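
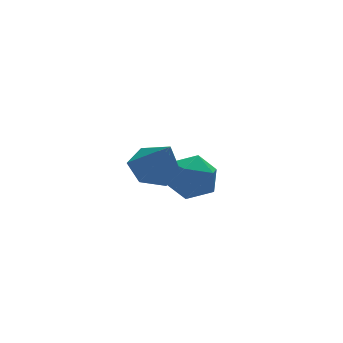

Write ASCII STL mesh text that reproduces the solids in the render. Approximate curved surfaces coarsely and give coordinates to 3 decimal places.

solid 
facet normal -0.097 0.564 -0.820
outer loop
vertex 0.624 -1.966 0.95
vertex -0.075 -2.469 0.687
vertex -0.211 -1.744 1.202
endloop
endfacet
facet normal 0.369 0.488 0.791
outer loop
vertex 0.624 -1.966 0.95
vertex -0.211 -1.744 1.202
vertex 0.095 -3.451 2.113
endloop
endfacet
facet normal -0.097 0.564 -0.820
outer loop
vertex -0.211 -1.744 1.202
vertex -0.075 -2.469 0.687
vertex -0.91 -2.247 0.939
endloop
endfacet
facet normal -0.528 0.324 0.785
outer loop
vertex -0.211 -1.744 1.202
vertex -0.91 -2.247 0.939
vertex 0.095 -3.451 2.113
endloop
endfacet
facet normal -0.098 0.564 -0.820
outer loop
vertex -0.91 -2.247 0.939
vertex -0.075 -2.469 0.687
vertex -0.773 -2.972 0.424
endloop
endfacet
facet normal -0.858 -0.395 0.329
outer loop
vertex -0.91 -2.247 0.939
vertex -0.773 -2.972 0.424
vertex 0.095 -3.451 2.113
endloop
endfacet
facet normal -0.098 0.565 -0.819
outer loop
vertex -0.773 -2.972 0.424
vertex -0.075 -2.469 0.687
vertex 0.062 -3.194 0.171
endloop
endfacet
facet normal -0.289 -0.950 -0.121
outer loop
vertex -0.773 -2.972 0.424
vertex 0.062 -3.194 0.171
vertex 0.095 -3.451 2.113
endloop
endfacet
facet normal -0.097 0.565 -0.819
outer loop
vertex 0.062 -3.194 0.171
vertex -0.075 -2.469 0.687
vertex 0.76 -2.691 0.435
endloop
endfacet
facet normal 0.609 -0.785 -0.114
outer loop
vertex 0.062 -3.194 0.171
vertex 0.76 -2.691 0.435
vertex 0.095 -3.451 2.113
endloop
endfacet
facet normal -0.097 0.564 -0.820
outer loop
vertex 0.76 -2.691 0.435
vertex -0.075 -2.469 0.687
vertex 0.624 -1.966 0.95
endloop
endfacet
facet normal 0.938 -0.067 0.341
outer loop
vertex 0.76 -2.691 0.435
vertex 0.624 -1.966 0.95
vertex 0.095 -3.451 2.113
endloop
endfacet
facet normal 0.037 0.737 0.675
outer loop
vertex 3.213 2.162 -2.399
vertex 2.303 1.832 -1.989
vertex 3.212 1.452 -1.623
endloop
endfacet
facet normal 0.694 0.531 0.487
outer loop
vertex 3.213 2.162 -2.399
vertex 3.212 1.452 -1.623
vertex 3.868 1.341 -2.437
endloop
endfacet
facet normal 0.758 0.615 -0.219
outer loop
vertex 3.213 2.162 -2.399
vertex 3.868 1.341 -2.437
vertex 3.364 1.653 -3.306
endloop
endfacet
facet normal 0.139 0.873 -0.467
outer loop
vertex 3.213 2.162 -2.399
vertex 3.364 1.653 -3.306
vertex 2.397 1.956 -3.028
endloop
endfacet
facet normal -0.305 0.948 0.086
outer loop
vertex 3.213 2.162 -2.399
vertex 2.397 1.956 -3.028
vertex 2.303 1.832 -1.989
endloop
endfacet
facet normal 0.757 -0.166 0.632
outer loop
vertex 3.868 1.341 -2.437
vertex 3.212 1.452 -1.623
vertex 3.363 0.504 -2.052
endloop
endfacet
facet normal -0.307 0.169 0.937
outer loop
vertex 3.212 1.452 -1.623
vertex 2.303 1.832 -1.989
vertex 2.396 0.807 -1.774
endloop
endfacet
facet normal -0.860 0.511 -0.017
outer loop
vertex 2.303 1.832 -1.989
vertex 2.397 1.956 -3.028
vertex 1.892 1.119 -2.643
endloop
endfacet
facet normal -0.140 0.390 -0.910
outer loop
vertex 2.397 1.956 -3.028
vertex 3.364 1.653 -3.306
vertex 2.548 1.008 -3.457
endloop
endfacet
facet normal 0.860 -0.029 -0.509
outer loop
vertex 3.364 1.653 -3.306
vertex 3.868 1.341 -2.437
vertex 3.457 0.628 -3.091
endloop
endfacet
facet normal -0.139 -0.873 0.467
outer loop
vertex 2.547 0.298 -2.681
vertex 3.363 0.504 -2.052
vertex 2.396 0.807 -1.774
endloop
endfacet
facet normal -0.758 -0.615 0.219
outer loop
vertex 2.547 0.298 -2.681
vertex 2.396 0.807 -1.774
vertex 1.892 1.119 -2.643
endloop
endfacet
facet normal -0.694 -0.531 -0.487
outer loop
vertex 2.547 0.298 -2.681
vertex 1.892 1.119 -2.643
vertex 2.548 1.008 -3.457
endloop
endfacet
facet normal -0.037 -0.737 -0.675
outer loop
vertex 2.547 0.298 -2.681
vertex 2.548 1.008 -3.457
vertex 3.457 0.628 -3.091
endloop
endfacet
facet normal 0.305 -0.948 -0.086
outer loop
vertex 2.547 0.298 -2.681
vertex 3.457 0.628 -3.091
vertex 3.363 0.504 -2.052
endloop
endfacet
facet normal 0.140 -0.390 0.910
outer loop
vertex 2.396 0.807 -1.774
vertex 3.363 0.504 -2.052
vertex 3.212 1.452 -1.623
endloop
endfacet
facet normal -0.860 0.029 0.509
outer loop
vertex 1.892 1.119 -2.643
vertex 2.396 0.807 -1.774
vertex 2.303 1.832 -1.989
endloop
endfacet
facet normal -0.757 0.166 -0.632
outer loop
vertex 2.548 1.008 -3.457
vertex 1.892 1.119 -2.643
vertex 2.397 1.956 -3.028
endloop
endfacet
facet normal 0.307 -0.169 -0.937
outer loop
vertex 3.457 0.628 -3.091
vertex 2.548 1.008 -3.457
vertex 3.364 1.653 -3.306
endloop
endfacet
facet normal 0.860 -0.511 0.017
outer loop
vertex 3.363 0.504 -2.052
vertex 3.457 0.628 -3.091
vertex 3.868 1.341 -2.437
endloop
endfacet

endsolid


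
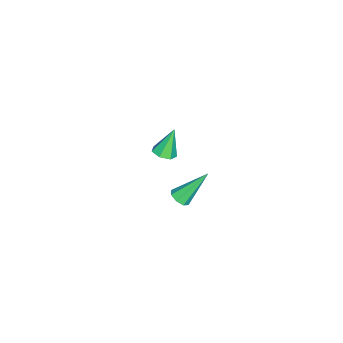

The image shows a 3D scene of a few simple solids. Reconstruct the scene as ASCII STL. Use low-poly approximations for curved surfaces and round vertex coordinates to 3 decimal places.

solid 
facet normal 0.399 -0.531 -0.748
outer loop
vertex 4.847 1.577 0.787
vertex 4.359 1.568 0.533
vertex 4.795 1.904 0.527
endloop
endfacet
facet normal 0.782 0.459 0.421
outer loop
vertex 4.847 1.577 0.787
vertex 4.795 1.904 0.527
vertex 3.561 2.632 2.027
endloop
endfacet
facet normal 0.400 -0.532 -0.746
outer loop
vertex 4.795 1.904 0.527
vertex 4.359 1.568 0.533
vertex 4.487 2.033 0.27
endloop
endfacet
facet normal 0.438 0.896 -0.075
outer loop
vertex 4.795 1.904 0.527
vertex 4.487 2.033 0.27
vertex 3.561 2.632 2.027
endloop
endfacet
facet normal 0.399 -0.532 -0.747
outer loop
vertex 4.487 2.033 0.27
vertex 4.359 1.568 0.533
vertex 4.105 1.891 0.167
endloop
endfacet
facet normal -0.216 0.884 -0.415
outer loop
vertex 4.487 2.033 0.27
vertex 4.105 1.891 0.167
vertex 3.561 2.632 2.027
endloop
endfacet
facet normal 0.398 -0.533 -0.747
outer loop
vertex 4.105 1.891 0.167
vertex 4.359 1.568 0.533
vertex 3.871 1.559 0.279
endloop
endfacet
facet normal -0.806 0.430 -0.407
outer loop
vertex 4.105 1.891 0.167
vertex 3.871 1.559 0.279
vertex 3.561 2.632 2.027
endloop
endfacet
facet normal 0.398 -0.533 -0.747
outer loop
vertex 3.871 1.559 0.279
vertex 4.359 1.568 0.533
vertex 3.923 1.232 0.54
endloop
endfacet
facet normal -0.979 -0.197 -0.052
outer loop
vertex 3.871 1.559 0.279
vertex 3.923 1.232 0.54
vertex 3.561 2.632 2.027
endloop
endfacet
facet normal 0.397 -0.531 -0.748
outer loop
vertex 3.923 1.232 0.54
vertex 4.359 1.568 0.533
vertex 4.231 1.102 0.796
endloop
endfacet
facet normal -0.635 -0.634 0.442
outer loop
vertex 3.923 1.232 0.54
vertex 4.231 1.102 0.796
vertex 3.561 2.632 2.027
endloop
endfacet
facet normal 0.400 -0.531 -0.747
outer loop
vertex 4.231 1.102 0.796
vertex 4.359 1.568 0.533
vertex 4.613 1.245 0.899
endloop
endfacet
facet normal 0.021 -0.621 0.783
outer loop
vertex 4.231 1.102 0.796
vertex 4.613 1.245 0.899
vertex 3.561 2.632 2.027
endloop
endfacet
facet normal 0.398 -0.533 -0.747
outer loop
vertex 4.613 1.245 0.899
vertex 4.359 1.568 0.533
vertex 4.847 1.577 0.787
endloop
endfacet
facet normal 0.609 -0.168 0.775
outer loop
vertex 4.613 1.245 0.899
vertex 4.847 1.577 0.787
vertex 3.561 2.632 2.027
endloop
endfacet
facet normal 0.367 -0.194 -0.910
outer loop
vertex -2.091 -1.382 -4.315
vertex -2.527 -1.9 -4.38
vertex -2.613 -1.248 -4.554
endloop
endfacet
facet normal 0.140 0.962 0.234
outer loop
vertex -2.091 -1.382 -4.315
vertex -2.613 -1.248 -4.554
vertex -3.133 -1.58 -2.88
endloop
endfacet
facet normal 0.368 -0.194 -0.909
outer loop
vertex -2.613 -1.248 -4.554
vertex -2.527 -1.9 -4.38
vertex -3.07 -1.605 -4.663
endloop
endfacet
facet normal -0.610 0.791 -0.033
outer loop
vertex -2.613 -1.248 -4.554
vertex -3.07 -1.605 -4.663
vertex -3.133 -1.58 -2.88
endloop
endfacet
facet normal 0.369 -0.194 -0.909
outer loop
vertex -3.07 -1.605 -4.663
vertex -2.527 -1.9 -4.38
vertex -3.118 -2.184 -4.559
endloop
endfacet
facet normal -0.996 0.076 -0.036
outer loop
vertex -3.07 -1.605 -4.663
vertex -3.118 -2.184 -4.559
vertex -3.133 -1.58 -2.88
endloop
endfacet
facet normal 0.368 -0.193 -0.910
outer loop
vertex -3.118 -2.184 -4.559
vertex -2.527 -1.9 -4.38
vertex -2.721 -2.549 -4.321
endloop
endfacet
facet normal -0.729 -0.646 0.226
outer loop
vertex -3.118 -2.184 -4.559
vertex -2.721 -2.549 -4.321
vertex -3.133 -1.58 -2.88
endloop
endfacet
facet normal 0.368 -0.193 -0.910
outer loop
vertex -2.721 -2.549 -4.321
vertex -2.527 -1.9 -4.38
vertex -2.177 -2.425 -4.127
endloop
endfacet
facet normal -0.009 -0.831 0.556
outer loop
vertex -2.721 -2.549 -4.321
vertex -2.177 -2.425 -4.127
vertex -3.133 -1.58 -2.88
endloop
endfacet
facet normal 0.366 -0.194 -0.910
outer loop
vertex -2.177 -2.425 -4.127
vertex -2.527 -1.9 -4.38
vertex -1.897 -1.906 -4.125
endloop
endfacet
facet normal 0.622 -0.338 0.706
outer loop
vertex -2.177 -2.425 -4.127
vertex -1.897 -1.906 -4.125
vertex -3.133 -1.58 -2.88
endloop
endfacet
facet normal 0.366 -0.194 -0.910
outer loop
vertex -1.897 -1.906 -4.125
vertex -2.527 -1.9 -4.38
vertex -2.091 -1.382 -4.315
endloop
endfacet
facet normal 0.688 0.459 0.563
outer loop
vertex -1.897 -1.906 -4.125
vertex -2.091 -1.382 -4.315
vertex -3.133 -1.58 -2.88
endloop
endfacet

endsolid


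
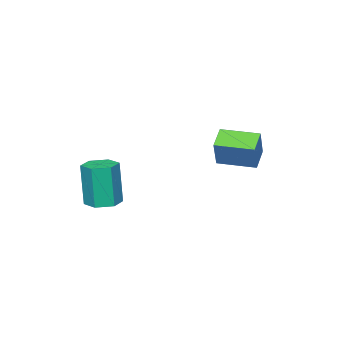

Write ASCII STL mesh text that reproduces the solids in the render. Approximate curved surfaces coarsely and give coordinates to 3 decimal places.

solid 
facet normal -0.793 -0.377 0.478
outer loop
vertex -3.35 1.654 1.141
vertex -4.087 3.118 1.074
vertex -3.942 1.298 -0.122
endloop
endfacet
facet normal 0.449 -0.892 0.041
outer loop
vertex -3.093 1.702 -0.634
vertex -3.35 1.654 1.141
vertex -3.942 1.298 -0.122
endloop
endfacet
facet normal -0.793 -0.377 0.478
outer loop
vertex -3.942 1.298 -0.122
vertex -4.087 3.118 1.074
vertex -4.679 2.762 -0.19
endloop
endfacet
facet normal -0.411 -0.248 -0.877
outer loop
vertex -4.679 2.762 -0.19
vertex -3.093 1.702 -0.634
vertex -3.942 1.298 -0.122
endloop
endfacet
facet normal 0.411 0.247 0.877
outer loop
vertex -3.35 1.654 1.141
vertex -3.238 3.522 0.562
vertex -4.087 3.118 1.074
endloop
endfacet
facet normal 0.449 -0.892 0.041
outer loop
vertex -2.501 2.058 0.63
vertex -3.35 1.654 1.141
vertex -3.093 1.702 -0.634
endloop
endfacet
facet normal 0.411 0.247 0.878
outer loop
vertex -2.501 2.058 0.63
vertex -3.238 3.522 0.562
vertex -3.35 1.654 1.141
endloop
endfacet
facet normal -0.449 0.892 -0.041
outer loop
vertex -4.087 3.118 1.074
vertex -3.238 3.522 0.562
vertex -4.679 2.762 -0.19
endloop
endfacet
facet normal -0.411 -0.247 -0.878
outer loop
vertex -3.83 3.166 -0.701
vertex -3.093 1.702 -0.634
vertex -4.679 2.762 -0.19
endloop
endfacet
facet normal -0.449 0.892 -0.041
outer loop
vertex -4.679 2.762 -0.19
vertex -3.238 3.522 0.562
vertex -3.83 3.166 -0.701
endloop
endfacet
facet normal 0.793 0.377 -0.478
outer loop
vertex -3.83 3.166 -0.701
vertex -2.501 2.058 0.63
vertex -3.093 1.702 -0.634
endloop
endfacet
facet normal 0.793 0.377 -0.478
outer loop
vertex -3.238 3.522 0.562
vertex -2.501 2.058 0.63
vertex -3.83 3.166 -0.701
endloop
endfacet
facet normal 0.024 0.107 -0.994
outer loop
vertex 1.875 -0.165 -1.976
vertex 1.155 -0.403 -2.019
vertex 1.305 0.337 -1.936
endloop
endfacet
facet normal 0.662 0.744 0.096
outer loop
vertex 1.875 -0.165 -1.976
vertex 1.305 0.337 -1.936
vertex 1.825 -0.378 0.022
endloop
endfacet
facet normal 0.662 0.743 0.095
outer loop
vertex 1.825 -0.378 0.022
vertex 1.305 0.337 -1.936
vertex 1.256 0.124 0.062
endloop
endfacet
facet normal -0.024 -0.106 0.994
outer loop
vertex 1.825 -0.378 0.022
vertex 1.256 0.124 0.062
vertex 1.105 -0.617 -0.021
endloop
endfacet
facet normal 0.025 0.106 -0.994
outer loop
vertex 1.305 0.337 -1.936
vertex 1.155 -0.403 -2.019
vertex 0.585 0.098 -1.98
endloop
endfacet
facet normal -0.319 0.943 0.093
outer loop
vertex 1.305 0.337 -1.936
vertex 0.585 0.098 -1.98
vertex 1.256 0.124 0.062
endloop
endfacet
facet normal -0.319 0.943 0.093
outer loop
vertex 1.256 0.124 0.062
vertex 0.585 0.098 -1.98
vertex 0.536 -0.115 0.018
endloop
endfacet
facet normal -0.026 -0.106 0.994
outer loop
vertex 1.256 0.124 0.062
vertex 0.536 -0.115 0.018
vertex 1.105 -0.617 -0.021
endloop
endfacet
facet normal 0.024 0.105 -0.994
outer loop
vertex 0.585 0.098 -1.98
vertex 1.155 -0.403 -2.019
vertex 0.435 -0.642 -2.062
endloop
endfacet
facet normal -0.980 0.199 -0.003
outer loop
vertex 0.585 0.098 -1.98
vertex 0.435 -0.642 -2.062
vertex 0.536 -0.115 0.018
endloop
endfacet
facet normal -0.980 0.200 -0.003
outer loop
vertex 0.536 -0.115 0.018
vertex 0.435 -0.642 -2.062
vertex 0.385 -0.855 -0.064
endloop
endfacet
facet normal -0.025 -0.105 0.994
outer loop
vertex 0.536 -0.115 0.018
vertex 0.385 -0.855 -0.064
vertex 1.105 -0.617 -0.021
endloop
endfacet
facet normal 0.024 0.106 -0.994
outer loop
vertex 0.435 -0.642 -2.062
vertex 1.155 -0.403 -2.019
vertex 1.004 -1.144 -2.102
endloop
endfacet
facet normal -0.662 -0.743 -0.096
outer loop
vertex 0.435 -0.642 -2.062
vertex 1.004 -1.144 -2.102
vertex 0.385 -0.855 -0.064
endloop
endfacet
facet normal -0.662 -0.744 -0.096
outer loop
vertex 0.385 -0.855 -0.064
vertex 1.004 -1.144 -2.102
vertex 0.955 -1.357 -0.104
endloop
endfacet
facet normal -0.024 -0.107 0.994
outer loop
vertex 0.385 -0.855 -0.064
vertex 0.955 -1.357 -0.104
vertex 1.105 -0.617 -0.021
endloop
endfacet
facet normal 0.026 0.106 -0.994
outer loop
vertex 1.004 -1.144 -2.102
vertex 1.155 -0.403 -2.019
vertex 1.724 -0.905 -2.058
endloop
endfacet
facet normal 0.319 -0.943 -0.093
outer loop
vertex 1.004 -1.144 -2.102
vertex 1.724 -0.905 -2.058
vertex 0.955 -1.357 -0.104
endloop
endfacet
facet normal 0.319 -0.943 -0.093
outer loop
vertex 0.955 -1.357 -0.104
vertex 1.724 -0.905 -2.058
vertex 1.675 -1.118 -0.06
endloop
endfacet
facet normal -0.025 -0.106 0.994
outer loop
vertex 0.955 -1.357 -0.104
vertex 1.675 -1.118 -0.06
vertex 1.105 -0.617 -0.021
endloop
endfacet
facet normal 0.025 0.105 -0.994
outer loop
vertex 1.724 -0.905 -2.058
vertex 1.155 -0.403 -2.019
vertex 1.875 -0.165 -1.976
endloop
endfacet
facet normal 0.980 -0.200 0.003
outer loop
vertex 1.724 -0.905 -2.058
vertex 1.875 -0.165 -1.976
vertex 1.675 -1.118 -0.06
endloop
endfacet
facet normal 0.980 -0.199 0.003
outer loop
vertex 1.675 -1.118 -0.06
vertex 1.875 -0.165 -1.976
vertex 1.825 -0.378 0.022
endloop
endfacet
facet normal -0.024 -0.105 0.994
outer loop
vertex 1.675 -1.118 -0.06
vertex 1.825 -0.378 0.022
vertex 1.105 -0.617 -0.021
endloop
endfacet

endsolid


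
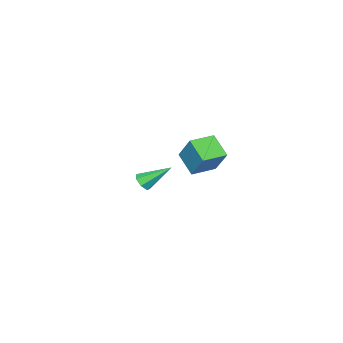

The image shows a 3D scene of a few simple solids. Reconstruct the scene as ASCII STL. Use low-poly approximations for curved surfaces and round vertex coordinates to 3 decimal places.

solid 
facet normal -0.938 0.347 0.014
outer loop
vertex -4.167 -3.082 0.867
vertex -3.707 -1.799 -0.149
vertex -4.612 -4.218 -0.768
endloop
endfacet
facet normal -0.271 -0.755 0.598
outer loop
vertex -3.093 -4.781 -0.791
vertex -4.167 -3.082 0.867
vertex -4.612 -4.218 -0.768
endloop
endfacet
facet normal -0.938 0.347 0.014
outer loop
vertex -4.612 -4.218 -0.768
vertex -3.707 -1.799 -0.149
vertex -4.152 -2.935 -1.784
endloop
endfacet
facet normal -0.218 -0.557 -0.802
outer loop
vertex -4.152 -2.935 -1.784
vertex -3.093 -4.781 -0.791
vertex -4.612 -4.218 -0.768
endloop
endfacet
facet normal 0.218 0.557 0.802
outer loop
vertex -4.167 -3.082 0.867
vertex -2.188 -2.362 -0.172
vertex -3.707 -1.799 -0.149
endloop
endfacet
facet normal -0.271 -0.755 0.598
outer loop
vertex -2.648 -3.645 0.844
vertex -4.167 -3.082 0.867
vertex -3.093 -4.781 -0.791
endloop
endfacet
facet normal 0.218 0.557 0.802
outer loop
vertex -2.648 -3.645 0.844
vertex -2.188 -2.362 -0.172
vertex -4.167 -3.082 0.867
endloop
endfacet
facet normal 0.271 0.755 -0.598
outer loop
vertex -3.707 -1.799 -0.149
vertex -2.188 -2.362 -0.172
vertex -4.152 -2.935 -1.784
endloop
endfacet
facet normal -0.218 -0.557 -0.802
outer loop
vertex -2.633 -3.498 -1.807
vertex -3.093 -4.781 -0.791
vertex -4.152 -2.935 -1.784
endloop
endfacet
facet normal 0.271 0.755 -0.598
outer loop
vertex -4.152 -2.935 -1.784
vertex -2.188 -2.362 -0.172
vertex -2.633 -3.498 -1.807
endloop
endfacet
facet normal 0.938 -0.347 -0.014
outer loop
vertex -2.633 -3.498 -1.807
vertex -2.648 -3.645 0.844
vertex -3.093 -4.781 -0.791
endloop
endfacet
facet normal 0.938 -0.347 -0.014
outer loop
vertex -2.188 -2.362 -0.172
vertex -2.648 -3.645 0.844
vertex -2.633 -3.498 -1.807
endloop
endfacet
facet normal 0.428 -0.666 -0.611
outer loop
vertex 4.523 -1.69 1.363
vertex 4.058 -1.606 0.946
vertex 4.605 -1.297 0.992
endloop
endfacet
facet normal 0.733 0.380 0.564
outer loop
vertex 4.523 -1.69 1.363
vertex 4.605 -1.297 0.992
vertex 3.242 -0.334 2.114
endloop
endfacet
facet normal 0.428 -0.666 -0.611
outer loop
vertex 4.605 -1.297 0.992
vertex 4.058 -1.606 0.946
vertex 4.276 -1.137 0.587
endloop
endfacet
facet normal 0.524 0.847 -0.091
outer loop
vertex 4.605 -1.297 0.992
vertex 4.276 -1.137 0.587
vertex 3.242 -0.334 2.114
endloop
endfacet
facet normal 0.427 -0.666 -0.611
outer loop
vertex 4.276 -1.137 0.587
vertex 4.058 -1.606 0.946
vertex 3.782 -1.33 0.452
endloop
endfacet
facet normal -0.171 0.820 -0.547
outer loop
vertex 4.276 -1.137 0.587
vertex 3.782 -1.33 0.452
vertex 3.242 -0.334 2.114
endloop
endfacet
facet normal 0.427 -0.666 -0.611
outer loop
vertex 3.782 -1.33 0.452
vertex 4.058 -1.606 0.946
vertex 3.497 -1.731 0.69
endloop
endfacet
facet normal -0.830 0.317 -0.460
outer loop
vertex 3.782 -1.33 0.452
vertex 3.497 -1.731 0.69
vertex 3.242 -0.334 2.114
endloop
endfacet
facet normal 0.427 -0.666 -0.612
outer loop
vertex 3.497 -1.731 0.69
vertex 4.058 -1.606 0.946
vertex 3.634 -2.038 1.12
endloop
endfacet
facet normal -0.954 -0.280 0.104
outer loop
vertex 3.497 -1.731 0.69
vertex 3.634 -2.038 1.12
vertex 3.242 -0.334 2.114
endloop
endfacet
facet normal 0.428 -0.666 -0.611
outer loop
vertex 3.634 -2.038 1.12
vertex 4.058 -1.606 0.946
vertex 4.091 -2.02 1.42
endloop
endfacet
facet normal -0.453 -0.525 0.721
outer loop
vertex 3.634 -2.038 1.12
vertex 4.091 -2.02 1.42
vertex 3.242 -0.334 2.114
endloop
endfacet
facet normal 0.428 -0.666 -0.611
outer loop
vertex 4.091 -2.02 1.42
vertex 4.058 -1.606 0.946
vertex 4.523 -1.69 1.363
endloop
endfacet
facet normal 0.299 -0.231 0.926
outer loop
vertex 4.091 -2.02 1.42
vertex 4.523 -1.69 1.363
vertex 3.242 -0.334 2.114
endloop
endfacet

endsolid


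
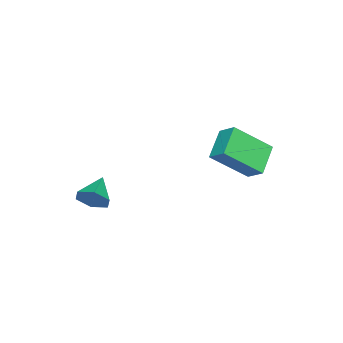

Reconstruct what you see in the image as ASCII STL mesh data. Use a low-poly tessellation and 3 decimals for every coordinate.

solid 
facet normal 0.908 0.147 -0.391
outer loop
vertex 4.848 -3.3 -3.625
vertex 4.556 -2.795 -4.113
vertex 4.811 -2.565 -3.435
endloop
endfacet
facet normal -0.042 -0.252 0.967
outer loop
vertex 4.848 -3.3 -3.625
vertex 4.811 -2.565 -3.435
vertex 3.384 -2.985 -3.607
endloop
endfacet
facet normal 0.908 0.147 -0.392
outer loop
vertex 4.811 -2.565 -3.435
vertex 4.556 -2.795 -4.113
vertex 4.519 -2.06 -3.922
endloop
endfacet
facet normal -0.265 0.586 0.766
outer loop
vertex 4.811 -2.565 -3.435
vertex 4.519 -2.06 -3.922
vertex 3.384 -2.985 -3.607
endloop
endfacet
facet normal 0.908 0.147 -0.392
outer loop
vertex 4.519 -2.06 -3.922
vertex 4.556 -2.795 -4.113
vertex 4.264 -2.29 -4.6
endloop
endfacet
facet normal -0.635 0.772 -0.023
outer loop
vertex 4.519 -2.06 -3.922
vertex 4.264 -2.29 -4.6
vertex 3.384 -2.985 -3.607
endloop
endfacet
facet normal 0.908 0.147 -0.392
outer loop
vertex 4.264 -2.29 -4.6
vertex 4.556 -2.795 -4.113
vertex 4.301 -3.025 -4.791
endloop
endfacet
facet normal -0.783 0.119 -0.610
outer loop
vertex 4.264 -2.29 -4.6
vertex 4.301 -3.025 -4.791
vertex 3.384 -2.985 -3.607
endloop
endfacet
facet normal 0.908 0.147 -0.391
outer loop
vertex 4.301 -3.025 -4.791
vertex 4.556 -2.795 -4.113
vertex 4.593 -3.53 -4.303
endloop
endfacet
facet normal -0.560 -0.720 -0.410
outer loop
vertex 4.301 -3.025 -4.791
vertex 4.593 -3.53 -4.303
vertex 3.384 -2.985 -3.607
endloop
endfacet
facet normal 0.908 0.147 -0.391
outer loop
vertex 4.593 -3.53 -4.303
vertex 4.556 -2.795 -4.113
vertex 4.848 -3.3 -3.625
endloop
endfacet
facet normal -0.190 -0.906 0.379
outer loop
vertex 4.593 -3.53 -4.303
vertex 4.848 -3.3 -3.625
vertex 3.384 -2.985 -3.607
endloop
endfacet
facet normal -0.872 -0.116 0.475
outer loop
vertex 0.79 0.854 -1.267
vertex 1.006 1.58 -0.693
vertex -0.08 2.131 -2.553
endloop
endfacet
facet normal -0.228 -0.764 -0.604
outer loop
vertex 1.194 2.3 -3.247
vertex 0.79 0.854 -1.267
vertex -0.08 2.131 -2.553
endloop
endfacet
facet normal -0.872 -0.115 0.475
outer loop
vertex -0.08 2.131 -2.553
vertex 1.006 1.58 -0.693
vertex 0.137 2.857 -1.979
endloop
endfacet
facet normal -0.433 0.635 -0.640
outer loop
vertex 0.137 2.857 -1.979
vertex 1.194 2.3 -3.247
vertex -0.08 2.131 -2.553
endloop
endfacet
facet normal 0.433 -0.635 0.640
outer loop
vertex 0.79 0.854 -1.267
vertex 2.28 1.749 -1.387
vertex 1.006 1.58 -0.693
endloop
endfacet
facet normal -0.228 -0.764 -0.604
outer loop
vertex 2.063 1.023 -1.961
vertex 0.79 0.854 -1.267
vertex 1.194 2.3 -3.247
endloop
endfacet
facet normal 0.433 -0.635 0.640
outer loop
vertex 2.063 1.023 -1.961
vertex 2.28 1.749 -1.387
vertex 0.79 0.854 -1.267
endloop
endfacet
facet normal 0.228 0.764 0.604
outer loop
vertex 1.006 1.58 -0.693
vertex 2.28 1.749 -1.387
vertex 0.137 2.857 -1.979
endloop
endfacet
facet normal -0.433 0.635 -0.640
outer loop
vertex 1.41 3.026 -2.673
vertex 1.194 2.3 -3.247
vertex 0.137 2.857 -1.979
endloop
endfacet
facet normal 0.228 0.764 0.604
outer loop
vertex 0.137 2.857 -1.979
vertex 2.28 1.749 -1.387
vertex 1.41 3.026 -2.673
endloop
endfacet
facet normal 0.873 0.116 -0.475
outer loop
vertex 1.41 3.026 -2.673
vertex 2.063 1.023 -1.961
vertex 1.194 2.3 -3.247
endloop
endfacet
facet normal 0.872 0.115 -0.476
outer loop
vertex 2.28 1.749 -1.387
vertex 2.063 1.023 -1.961
vertex 1.41 3.026 -2.673
endloop
endfacet

endsolid


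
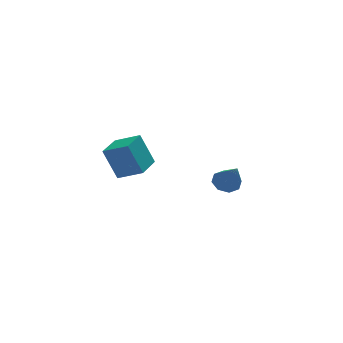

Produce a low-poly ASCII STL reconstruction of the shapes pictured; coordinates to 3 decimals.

solid 
facet normal -0.066 0.690 -0.721
outer loop
vertex 2.745 1.096 -0.617
vertex 2.167 0.692 -0.951
vertex 2.207 1.257 -0.414
endloop
endfacet
facet normal 0.424 0.382 0.821
outer loop
vertex 2.745 1.096 -0.617
vertex 2.207 1.257 -0.414
vertex 2.293 -0.612 0.411
endloop
endfacet
facet normal -0.066 0.690 -0.721
outer loop
vertex 2.207 1.257 -0.414
vertex 2.167 0.692 -0.951
vertex 1.646 1.087 -0.525
endloop
endfacet
facet normal -0.288 0.376 0.881
outer loop
vertex 2.207 1.257 -0.414
vertex 1.646 1.087 -0.525
vertex 2.293 -0.612 0.411
endloop
endfacet
facet normal -0.067 0.690 -0.721
outer loop
vertex 1.646 1.087 -0.525
vertex 2.167 0.692 -0.951
vertex 1.39 0.685 -0.886
endloop
endfacet
facet normal -0.818 0.005 0.575
outer loop
vertex 1.646 1.087 -0.525
vertex 1.39 0.685 -0.886
vertex 2.293 -0.612 0.411
endloop
endfacet
facet normal -0.066 0.690 -0.720
outer loop
vertex 1.39 0.685 -0.886
vertex 2.167 0.692 -0.951
vertex 1.59 0.288 -1.285
endloop
endfacet
facet normal -0.855 -0.513 0.082
outer loop
vertex 1.39 0.685 -0.886
vertex 1.59 0.288 -1.285
vertex 2.293 -0.612 0.411
endloop
endfacet
facet normal -0.067 0.691 -0.720
outer loop
vertex 1.59 0.288 -1.285
vertex 2.167 0.692 -0.951
vertex 2.127 0.128 -1.488
endloop
endfacet
facet normal -0.377 -0.874 -0.308
outer loop
vertex 1.59 0.288 -1.285
vertex 2.127 0.128 -1.488
vertex 2.293 -0.612 0.411
endloop
endfacet
facet normal -0.067 0.691 -0.720
outer loop
vertex 2.127 0.128 -1.488
vertex 2.167 0.692 -0.951
vertex 2.689 0.298 -1.377
endloop
endfacet
facet normal 0.335 -0.868 -0.367
outer loop
vertex 2.127 0.128 -1.488
vertex 2.689 0.298 -1.377
vertex 2.293 -0.612 0.411
endloop
endfacet
facet normal -0.066 0.691 -0.720
outer loop
vertex 2.689 0.298 -1.377
vertex 2.167 0.692 -0.951
vertex 2.945 0.699 -1.016
endloop
endfacet
facet normal 0.865 -0.497 -0.061
outer loop
vertex 2.689 0.298 -1.377
vertex 2.945 0.699 -1.016
vertex 2.293 -0.612 0.411
endloop
endfacet
facet normal -0.066 0.690 -0.720
outer loop
vertex 2.945 0.699 -1.016
vertex 2.167 0.692 -0.951
vertex 2.745 1.096 -0.617
endloop
endfacet
facet normal 0.902 0.021 0.431
outer loop
vertex 2.945 0.699 -1.016
vertex 2.745 1.096 -0.617
vertex 2.293 -0.612 0.411
endloop
endfacet
facet normal -0.569 -0.818 -0.084
outer loop
vertex -4.019 -3.898 3.706
vertex -5.031 -3.142 3.204
vertex -3.391 -4.164 2.041
endloop
endfacet
facet normal 0.745 -0.556 0.370
outer loop
vertex -2.469 -2.838 2.176
vertex -4.019 -3.898 3.706
vertex -3.391 -4.164 2.041
endloop
endfacet
facet normal -0.569 -0.818 -0.084
outer loop
vertex -3.391 -4.164 2.041
vertex -5.031 -3.142 3.204
vertex -4.403 -3.408 1.538
endloop
endfacet
facet normal 0.349 -0.148 -0.925
outer loop
vertex -4.403 -3.408 1.538
vertex -2.469 -2.838 2.176
vertex -3.391 -4.164 2.041
endloop
endfacet
facet normal -0.348 0.148 0.926
outer loop
vertex -4.019 -3.898 3.706
vertex -4.109 -1.816 3.339
vertex -5.031 -3.142 3.204
endloop
endfacet
facet normal 0.745 -0.556 0.369
outer loop
vertex -3.097 -2.572 3.842
vertex -4.019 -3.898 3.706
vertex -2.469 -2.838 2.176
endloop
endfacet
facet normal -0.349 0.148 0.925
outer loop
vertex -3.097 -2.572 3.842
vertex -4.109 -1.816 3.339
vertex -4.019 -3.898 3.706
endloop
endfacet
facet normal -0.745 0.556 -0.369
outer loop
vertex -5.031 -3.142 3.204
vertex -4.109 -1.816 3.339
vertex -4.403 -3.408 1.538
endloop
endfacet
facet normal 0.349 -0.148 -0.925
outer loop
vertex -3.481 -2.082 1.674
vertex -2.469 -2.838 2.176
vertex -4.403 -3.408 1.538
endloop
endfacet
facet normal -0.745 0.556 -0.370
outer loop
vertex -4.403 -3.408 1.538
vertex -4.109 -1.816 3.339
vertex -3.481 -2.082 1.674
endloop
endfacet
facet normal 0.569 0.818 0.084
outer loop
vertex -3.481 -2.082 1.674
vertex -3.097 -2.572 3.842
vertex -2.469 -2.838 2.176
endloop
endfacet
facet normal 0.569 0.818 0.084
outer loop
vertex -4.109 -1.816 3.339
vertex -3.097 -2.572 3.842
vertex -3.481 -2.082 1.674
endloop
endfacet

endsolid


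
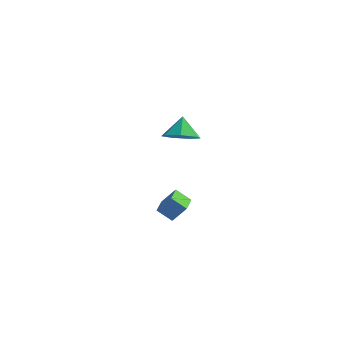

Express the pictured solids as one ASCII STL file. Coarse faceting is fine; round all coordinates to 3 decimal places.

solid 
facet normal 0.144 -0.574 -0.806
outer loop
vertex 1.708 3.118 3.101
vertex 0.879 2.667 3.274
vertex 1.034 3.452 2.743
endloop
endfacet
facet normal 0.383 0.914 0.131
outer loop
vertex 1.708 3.118 3.101
vertex 1.034 3.452 2.743
vertex 0.701 3.373 4.266
endloop
endfacet
facet normal 0.144 -0.574 -0.806
outer loop
vertex 1.034 3.452 2.743
vertex 0.879 2.667 3.274
vertex 0.243 3.195 2.785
endloop
endfacet
facet normal -0.310 0.951 -0.018
outer loop
vertex 1.034 3.452 2.743
vertex 0.243 3.195 2.785
vertex 0.701 3.373 4.266
endloop
endfacet
facet normal 0.144 -0.574 -0.806
outer loop
vertex 0.243 3.195 2.785
vertex 0.879 2.667 3.274
vertex -0.07 2.54 3.195
endloop
endfacet
facet normal -0.832 0.520 0.195
outer loop
vertex 0.243 3.195 2.785
vertex -0.07 2.54 3.195
vertex 0.701 3.373 4.266
endloop
endfacet
facet normal 0.144 -0.574 -0.806
outer loop
vertex -0.07 2.54 3.195
vertex 0.879 2.667 3.274
vertex 0.332 1.981 3.665
endloop
endfacet
facet normal -0.790 -0.054 0.611
outer loop
vertex -0.07 2.54 3.195
vertex 0.332 1.981 3.665
vertex 0.701 3.373 4.266
endloop
endfacet
facet normal 0.144 -0.574 -0.806
outer loop
vertex 0.332 1.981 3.665
vertex 0.879 2.667 3.274
vertex 1.145 1.939 3.84
endloop
endfacet
facet normal -0.215 -0.339 0.916
outer loop
vertex 0.332 1.981 3.665
vertex 1.145 1.939 3.84
vertex 0.701 3.373 4.266
endloop
endfacet
facet normal 0.144 -0.574 -0.806
outer loop
vertex 1.145 1.939 3.84
vertex 0.879 2.667 3.274
vertex 1.758 2.445 3.589
endloop
endfacet
facet normal 0.459 -0.119 0.880
outer loop
vertex 1.145 1.939 3.84
vertex 1.758 2.445 3.589
vertex 0.701 3.373 4.266
endloop
endfacet
facet normal 0.144 -0.574 -0.806
outer loop
vertex 1.758 2.445 3.589
vertex 0.879 2.667 3.274
vertex 1.708 3.118 3.101
endloop
endfacet
facet normal 0.725 0.439 0.531
outer loop
vertex 1.758 2.445 3.589
vertex 1.708 3.118 3.101
vertex 0.701 3.373 4.266
endloop
endfacet
facet normal -0.587 -0.178 -0.790
outer loop
vertex 2.369 -4.245 2.708
vertex 2.193 -3.205 2.604
vertex 3.082 -4.179 2.163
endloop
endfacet
facet normal 0.166 -0.981 0.098
outer loop
vertex 3.687 -3.995 2.976
vertex 2.369 -4.245 2.708
vertex 3.082 -4.179 2.163
endloop
endfacet
facet normal -0.588 -0.179 -0.789
outer loop
vertex 3.082 -4.179 2.163
vertex 2.193 -3.205 2.604
vertex 2.906 -3.139 2.058
endloop
endfacet
facet normal 0.792 0.073 -0.606
outer loop
vertex 2.906 -3.139 2.058
vertex 3.687 -3.995 2.976
vertex 3.082 -4.179 2.163
endloop
endfacet
facet normal -0.792 -0.073 0.606
outer loop
vertex 2.369 -4.245 2.708
vertex 2.798 -3.021 3.417
vertex 2.193 -3.205 2.604
endloop
endfacet
facet normal 0.166 -0.981 0.098
outer loop
vertex 2.974 -4.061 3.522
vertex 2.369 -4.245 2.708
vertex 3.687 -3.995 2.976
endloop
endfacet
facet normal -0.792 -0.073 0.606
outer loop
vertex 2.974 -4.061 3.522
vertex 2.798 -3.021 3.417
vertex 2.369 -4.245 2.708
endloop
endfacet
facet normal -0.166 0.981 -0.098
outer loop
vertex 2.193 -3.205 2.604
vertex 2.798 -3.021 3.417
vertex 2.906 -3.139 2.058
endloop
endfacet
facet normal 0.792 0.074 -0.606
outer loop
vertex 3.511 -2.955 2.872
vertex 3.687 -3.995 2.976
vertex 2.906 -3.139 2.058
endloop
endfacet
facet normal -0.166 0.981 -0.098
outer loop
vertex 2.906 -3.139 2.058
vertex 2.798 -3.021 3.417
vertex 3.511 -2.955 2.872
endloop
endfacet
facet normal 0.588 0.178 0.789
outer loop
vertex 3.511 -2.955 2.872
vertex 2.974 -4.061 3.522
vertex 3.687 -3.995 2.976
endloop
endfacet
facet normal 0.587 0.179 0.790
outer loop
vertex 2.798 -3.021 3.417
vertex 2.974 -4.061 3.522
vertex 3.511 -2.955 2.872
endloop
endfacet

endsolid


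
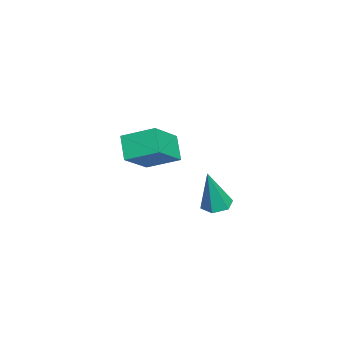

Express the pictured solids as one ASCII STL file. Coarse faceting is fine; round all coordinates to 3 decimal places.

solid 
facet normal -0.228 0.158 -0.961
outer loop
vertex 3.906 2.16 -0.308
vertex 3.454 1.6 -0.293
vertex 3.217 2.259 -0.128
endloop
endfacet
facet normal 0.229 0.895 0.383
outer loop
vertex 3.906 2.16 -0.308
vertex 3.217 2.259 -0.128
vertex 3.946 1.26 1.773
endloop
endfacet
facet normal -0.229 0.158 -0.960
outer loop
vertex 3.217 2.259 -0.128
vertex 3.454 1.6 -0.293
vertex 2.764 1.699 -0.112
endloop
endfacet
facet normal -0.650 0.541 0.534
outer loop
vertex 3.217 2.259 -0.128
vertex 2.764 1.699 -0.112
vertex 3.946 1.26 1.773
endloop
endfacet
facet normal -0.229 0.158 -0.960
outer loop
vertex 2.764 1.699 -0.112
vertex 3.454 1.6 -0.293
vertex 3.001 1.04 -0.277
endloop
endfacet
facet normal -0.816 -0.398 0.419
outer loop
vertex 2.764 1.699 -0.112
vertex 3.001 1.04 -0.277
vertex 3.946 1.26 1.773
endloop
endfacet
facet normal -0.229 0.158 -0.961
outer loop
vertex 3.001 1.04 -0.277
vertex 3.454 1.6 -0.293
vertex 3.691 0.94 -0.458
endloop
endfacet
facet normal -0.102 -0.983 0.153
outer loop
vertex 3.001 1.04 -0.277
vertex 3.691 0.94 -0.458
vertex 3.946 1.26 1.773
endloop
endfacet
facet normal -0.228 0.158 -0.961
outer loop
vertex 3.691 0.94 -0.458
vertex 3.454 1.6 -0.293
vertex 4.144 1.5 -0.473
endloop
endfacet
facet normal 0.777 -0.629 0.001
outer loop
vertex 3.691 0.94 -0.458
vertex 4.144 1.5 -0.473
vertex 3.946 1.26 1.773
endloop
endfacet
facet normal -0.228 0.158 -0.961
outer loop
vertex 4.144 1.5 -0.473
vertex 3.454 1.6 -0.293
vertex 3.906 2.16 -0.308
endloop
endfacet
facet normal 0.943 0.311 0.116
outer loop
vertex 4.144 1.5 -0.473
vertex 3.906 2.16 -0.308
vertex 3.946 1.26 1.773
endloop
endfacet
facet normal -0.641 -0.235 0.731
outer loop
vertex -1.611 -3.489 1.126
vertex -1.402 -1.858 1.833
vertex -3.234 -2.765 -0.066
endloop
endfacet
facet normal -0.116 -0.911 -0.395
outer loop
vertex -2.298 -2.422 -1.133
vertex -1.611 -3.489 1.126
vertex -3.234 -2.765 -0.066
endloop
endfacet
facet normal -0.641 -0.235 0.731
outer loop
vertex -3.234 -2.765 -0.066
vertex -1.402 -1.858 1.833
vertex -3.025 -1.134 0.641
endloop
endfacet
facet normal -0.759 0.339 -0.557
outer loop
vertex -3.025 -1.134 0.641
vertex -2.298 -2.422 -1.133
vertex -3.234 -2.765 -0.066
endloop
endfacet
facet normal 0.759 -0.339 0.557
outer loop
vertex -1.611 -3.489 1.126
vertex -0.466 -1.515 0.766
vertex -1.402 -1.858 1.833
endloop
endfacet
facet normal -0.116 -0.911 -0.395
outer loop
vertex -0.675 -3.146 0.059
vertex -1.611 -3.489 1.126
vertex -2.298 -2.422 -1.133
endloop
endfacet
facet normal 0.759 -0.339 0.557
outer loop
vertex -0.675 -3.146 0.059
vertex -0.466 -1.515 0.766
vertex -1.611 -3.489 1.126
endloop
endfacet
facet normal 0.116 0.911 0.395
outer loop
vertex -1.402 -1.858 1.833
vertex -0.466 -1.515 0.766
vertex -3.025 -1.134 0.641
endloop
endfacet
facet normal -0.759 0.339 -0.557
outer loop
vertex -2.089 -0.791 -0.426
vertex -2.298 -2.422 -1.133
vertex -3.025 -1.134 0.641
endloop
endfacet
facet normal 0.116 0.911 0.395
outer loop
vertex -3.025 -1.134 0.641
vertex -0.466 -1.515 0.766
vertex -2.089 -0.791 -0.426
endloop
endfacet
facet normal 0.641 0.235 -0.731
outer loop
vertex -2.089 -0.791 -0.426
vertex -0.675 -3.146 0.059
vertex -2.298 -2.422 -1.133
endloop
endfacet
facet normal 0.641 0.235 -0.731
outer loop
vertex -0.466 -1.515 0.766
vertex -0.675 -3.146 0.059
vertex -2.089 -0.791 -0.426
endloop
endfacet

endsolid


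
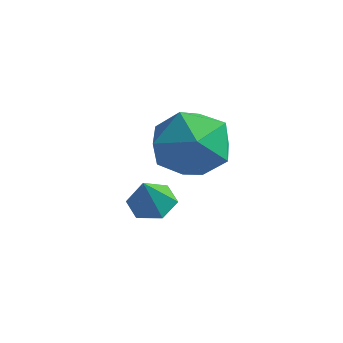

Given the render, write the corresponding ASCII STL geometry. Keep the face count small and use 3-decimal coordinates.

solid 
facet normal -0.162 0.485 -0.859
outer loop
vertex -2.524 -3.487 -1.876
vertex -3.103 -3.202 -1.606
vertex -2.487 -2.876 -1.538
endloop
endfacet
facet normal 0.959 -0.179 0.219
outer loop
vertex -2.524 -3.487 -1.876
vertex -2.487 -2.876 -1.538
vertex -2.897 -3.818 -0.514
endloop
endfacet
facet normal -0.162 0.486 -0.859
outer loop
vertex -2.487 -2.876 -1.538
vertex -3.103 -3.202 -1.606
vertex -3.066 -2.59 -1.267
endloop
endfacet
facet normal 0.556 0.489 0.672
outer loop
vertex -2.487 -2.876 -1.538
vertex -3.066 -2.59 -1.267
vertex -2.897 -3.818 -0.514
endloop
endfacet
facet normal -0.162 0.486 -0.859
outer loop
vertex -3.066 -2.59 -1.267
vertex -3.103 -3.202 -1.606
vertex -3.682 -2.916 -1.335
endloop
endfacet
facet normal -0.334 0.459 0.823
outer loop
vertex -3.066 -2.59 -1.267
vertex -3.682 -2.916 -1.335
vertex -2.897 -3.818 -0.514
endloop
endfacet
facet normal -0.163 0.485 -0.859
outer loop
vertex -3.682 -2.916 -1.335
vertex -3.103 -3.202 -1.606
vertex -3.719 -3.528 -1.673
endloop
endfacet
facet normal -0.819 -0.238 0.521
outer loop
vertex -3.682 -2.916 -1.335
vertex -3.719 -3.528 -1.673
vertex -2.897 -3.818 -0.514
endloop
endfacet
facet normal -0.163 0.485 -0.859
outer loop
vertex -3.719 -3.528 -1.673
vertex -3.103 -3.202 -1.606
vertex -3.14 -3.813 -1.944
endloop
endfacet
facet normal -0.415 -0.907 0.067
outer loop
vertex -3.719 -3.528 -1.673
vertex -3.14 -3.813 -1.944
vertex -2.897 -3.818 -0.514
endloop
endfacet
facet normal -0.162 0.485 -0.859
outer loop
vertex -3.14 -3.813 -1.944
vertex -3.103 -3.202 -1.606
vertex -2.524 -3.487 -1.876
endloop
endfacet
facet normal 0.473 -0.877 -0.083
outer loop
vertex -3.14 -3.813 -1.944
vertex -2.524 -3.487 -1.876
vertex -2.897 -3.818 -0.514
endloop
endfacet
facet normal 0.406 -0.100 0.908
outer loop
vertex -0.948 -2.91 1.989
vertex -1.897 -3.572 2.341
vertex -0.932 -4.112 1.85
endloop
endfacet
facet normal 0.912 -0.035 0.409
outer loop
vertex -0.948 -2.91 1.989
vertex -0.932 -4.112 1.85
vertex -0.51 -3.396 0.972
endloop
endfacet
facet normal 0.809 0.584 0.070
outer loop
vertex -0.948 -2.91 1.989
vertex -0.51 -3.396 0.972
vertex -1.214 -2.414 0.92
endloop
endfacet
facet normal 0.240 0.902 0.359
outer loop
vertex -0.948 -2.91 1.989
vertex -1.214 -2.414 0.92
vertex -2.071 -2.523 1.766
endloop
endfacet
facet normal -0.009 0.479 0.877
outer loop
vertex -0.948 -2.91 1.989
vertex -2.071 -2.523 1.766
vertex -1.897 -3.572 2.341
endloop
endfacet
facet normal 0.824 -0.564 -0.064
outer loop
vertex -0.51 -3.396 0.972
vertex -0.932 -4.112 1.85
vertex -1.189 -4.357 0.694
endloop
endfacet
facet normal 0.005 -0.668 0.744
outer loop
vertex -0.932 -4.112 1.85
vertex -1.897 -3.572 2.341
vertex -2.046 -4.466 1.54
endloop
endfacet
facet normal -0.667 0.270 0.695
outer loop
vertex -1.897 -3.572 2.341
vertex -2.071 -2.523 1.766
vertex -2.75 -3.484 1.488
endloop
endfacet
facet normal -0.263 0.954 -0.144
outer loop
vertex -2.071 -2.523 1.766
vertex -1.214 -2.414 0.92
vertex -2.328 -2.768 0.61
endloop
endfacet
facet normal 0.658 0.439 -0.612
outer loop
vertex -1.214 -2.414 0.92
vertex -0.51 -3.396 0.972
vertex -1.363 -3.308 0.119
endloop
endfacet
facet normal -0.240 -0.902 -0.359
outer loop
vertex -2.312 -3.97 0.471
vertex -1.189 -4.357 0.694
vertex -2.046 -4.466 1.54
endloop
endfacet
facet normal -0.809 -0.584 -0.070
outer loop
vertex -2.312 -3.97 0.471
vertex -2.046 -4.466 1.54
vertex -2.75 -3.484 1.488
endloop
endfacet
facet normal -0.912 0.035 -0.409
outer loop
vertex -2.312 -3.97 0.471
vertex -2.75 -3.484 1.488
vertex -2.328 -2.768 0.61
endloop
endfacet
facet normal -0.406 0.100 -0.908
outer loop
vertex -2.312 -3.97 0.471
vertex -2.328 -2.768 0.61
vertex -1.363 -3.308 0.119
endloop
endfacet
facet normal 0.009 -0.479 -0.877
outer loop
vertex -2.312 -3.97 0.471
vertex -1.363 -3.308 0.119
vertex -1.189 -4.357 0.694
endloop
endfacet
facet normal 0.263 -0.954 0.144
outer loop
vertex -2.046 -4.466 1.54
vertex -1.189 -4.357 0.694
vertex -0.932 -4.112 1.85
endloop
endfacet
facet normal -0.658 -0.439 0.612
outer loop
vertex -2.75 -3.484 1.488
vertex -2.046 -4.466 1.54
vertex -1.897 -3.572 2.341
endloop
endfacet
facet normal -0.824 0.564 0.064
outer loop
vertex -2.328 -2.768 0.61
vertex -2.75 -3.484 1.488
vertex -2.071 -2.523 1.766
endloop
endfacet
facet normal -0.005 0.668 -0.744
outer loop
vertex -1.363 -3.308 0.119
vertex -2.328 -2.768 0.61
vertex -1.214 -2.414 0.92
endloop
endfacet
facet normal 0.667 -0.270 -0.695
outer loop
vertex -1.189 -4.357 0.694
vertex -1.363 -3.308 0.119
vertex -0.51 -3.396 0.972
endloop
endfacet

endsolid


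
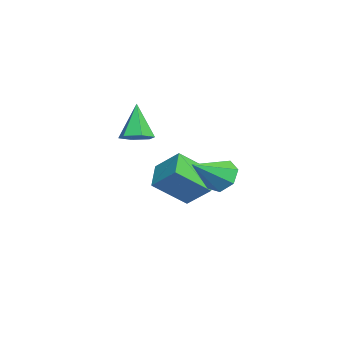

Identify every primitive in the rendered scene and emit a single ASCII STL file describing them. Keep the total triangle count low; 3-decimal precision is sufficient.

solid 
facet normal -0.887 0.089 0.452
outer loop
vertex -0.757 -0.789 -1.149
vertex -1.196 0.58 -2.281
vertex -1.316 -1.723 -2.062
endloop
endfacet
facet normal 0.240 -0.748 0.618
outer loop
vertex -0.144 -1.84 -2.659
vertex -0.757 -0.789 -1.149
vertex -1.316 -1.723 -2.062
endloop
endfacet
facet normal -0.887 0.089 0.452
outer loop
vertex -1.316 -1.723 -2.062
vertex -1.196 0.58 -2.281
vertex -1.755 -0.353 -3.194
endloop
endfacet
facet normal -0.393 -0.657 -0.643
outer loop
vertex -1.755 -0.353 -3.194
vertex -0.144 -1.84 -2.659
vertex -1.316 -1.723 -2.062
endloop
endfacet
facet normal 0.393 0.658 0.643
outer loop
vertex -0.757 -0.789 -1.149
vertex -0.024 0.463 -2.878
vertex -1.196 0.58 -2.281
endloop
endfacet
facet normal 0.240 -0.749 0.618
outer loop
vertex 0.415 -0.907 -1.746
vertex -0.757 -0.789 -1.149
vertex -0.144 -1.84 -2.659
endloop
endfacet
facet normal 0.394 0.657 0.643
outer loop
vertex 0.415 -0.907 -1.746
vertex -0.024 0.463 -2.878
vertex -0.757 -0.789 -1.149
endloop
endfacet
facet normal -0.240 0.749 -0.618
outer loop
vertex -1.196 0.58 -2.281
vertex -0.024 0.463 -2.878
vertex -1.755 -0.353 -3.194
endloop
endfacet
facet normal -0.394 -0.657 -0.643
outer loop
vertex -0.583 -0.471 -3.791
vertex -0.144 -1.84 -2.659
vertex -1.755 -0.353 -3.194
endloop
endfacet
facet normal -0.240 0.748 -0.619
outer loop
vertex -1.755 -0.353 -3.194
vertex -0.024 0.463 -2.878
vertex -0.583 -0.471 -3.791
endloop
endfacet
facet normal 0.887 -0.089 -0.452
outer loop
vertex -0.583 -0.471 -3.791
vertex 0.415 -0.907 -1.746
vertex -0.144 -1.84 -2.659
endloop
endfacet
facet normal 0.887 -0.089 -0.452
outer loop
vertex -0.024 0.463 -2.878
vertex 0.415 -0.907 -1.746
vertex -0.583 -0.471 -3.791
endloop
endfacet
facet normal 0.459 0.012 -0.888
outer loop
vertex -1.421 -2.247 -0.431
vertex -2.044 -2.479 -0.756
vertex -1.914 -1.755 -0.679
endloop
endfacet
facet normal 0.396 0.698 0.597
outer loop
vertex -1.421 -2.247 -0.431
vertex -1.914 -1.755 -0.679
vertex -2.856 -2.501 0.816
endloop
endfacet
facet normal 0.459 0.012 -0.888
outer loop
vertex -1.914 -1.755 -0.679
vertex -2.044 -2.479 -0.756
vertex -2.537 -1.986 -1.004
endloop
endfacet
facet normal -0.422 0.889 0.178
outer loop
vertex -1.914 -1.755 -0.679
vertex -2.537 -1.986 -1.004
vertex -2.856 -2.501 0.816
endloop
endfacet
facet normal 0.459 0.012 -0.888
outer loop
vertex -2.537 -1.986 -1.004
vertex -2.044 -2.479 -0.756
vertex -2.667 -2.711 -1.081
endloop
endfacet
facet normal -0.975 0.187 -0.118
outer loop
vertex -2.537 -1.986 -1.004
vertex -2.667 -2.711 -1.081
vertex -2.856 -2.501 0.816
endloop
endfacet
facet normal 0.459 0.012 -0.888
outer loop
vertex -2.667 -2.711 -1.081
vertex -2.044 -2.479 -0.756
vertex -2.174 -3.204 -0.833
endloop
endfacet
facet normal -0.709 -0.705 0.007
outer loop
vertex -2.667 -2.711 -1.081
vertex -2.174 -3.204 -0.833
vertex -2.856 -2.501 0.816
endloop
endfacet
facet normal 0.458 0.012 -0.889
outer loop
vertex -2.174 -3.204 -0.833
vertex -2.044 -2.479 -0.756
vertex -1.55 -2.972 -0.508
endloop
endfacet
facet normal 0.111 -0.897 0.428
outer loop
vertex -2.174 -3.204 -0.833
vertex -1.55 -2.972 -0.508
vertex -2.856 -2.501 0.816
endloop
endfacet
facet normal 0.459 0.013 -0.888
outer loop
vertex -1.55 -2.972 -0.508
vertex -2.044 -2.479 -0.756
vertex -1.421 -2.247 -0.431
endloop
endfacet
facet normal 0.663 -0.195 0.723
outer loop
vertex -1.55 -2.972 -0.508
vertex -1.421 -2.247 -0.431
vertex -2.856 -2.501 0.816
endloop
endfacet
facet normal -0.528 0.656 -0.539
outer loop
vertex 3.206 0.775 -1.723
vertex 2.669 0.838 -1.12
vertex 3.339 1.274 -1.246
endloop
endfacet
facet normal 0.970 -0.028 -0.242
outer loop
vertex 3.206 0.775 -1.723
vertex 3.339 1.274 -1.246
vertex 3.551 -0.258 -0.22
endloop
endfacet
facet normal -0.528 0.656 -0.539
outer loop
vertex 3.339 1.274 -1.246
vertex 2.669 0.838 -1.12
vertex 2.967 1.444 -0.674
endloop
endfacet
facet normal 0.820 0.392 0.417
outer loop
vertex 3.339 1.274 -1.246
vertex 2.967 1.444 -0.674
vertex 3.551 -0.258 -0.22
endloop
endfacet
facet normal -0.528 0.656 -0.539
outer loop
vertex 2.967 1.444 -0.674
vertex 2.669 0.838 -1.12
vertex 2.37 1.157 -0.439
endloop
endfacet
facet normal 0.211 0.319 0.924
outer loop
vertex 2.967 1.444 -0.674
vertex 2.37 1.157 -0.439
vertex 3.551 -0.258 -0.22
endloop
endfacet
facet normal -0.528 0.656 -0.539
outer loop
vertex 2.37 1.157 -0.439
vertex 2.669 0.838 -1.12
vertex 1.998 0.63 -0.716
endloop
endfacet
facet normal -0.396 -0.192 0.898
outer loop
vertex 2.37 1.157 -0.439
vertex 1.998 0.63 -0.716
vertex 3.551 -0.258 -0.22
endloop
endfacet
facet normal -0.528 0.656 -0.540
outer loop
vertex 1.998 0.63 -0.716
vertex 2.669 0.838 -1.12
vertex 2.131 0.258 -1.298
endloop
endfacet
facet normal -0.547 -0.756 0.358
outer loop
vertex 1.998 0.63 -0.716
vertex 2.131 0.258 -1.298
vertex 3.551 -0.258 -0.22
endloop
endfacet
facet normal -0.528 0.656 -0.539
outer loop
vertex 2.131 0.258 -1.298
vertex 2.669 0.838 -1.12
vertex 2.669 0.323 -1.746
endloop
endfacet
facet normal -0.126 -0.949 -0.289
outer loop
vertex 2.131 0.258 -1.298
vertex 2.669 0.323 -1.746
vertex 3.551 -0.258 -0.22
endloop
endfacet
facet normal -0.529 0.656 -0.539
outer loop
vertex 2.669 0.323 -1.746
vertex 2.669 0.838 -1.12
vertex 3.206 0.775 -1.723
endloop
endfacet
facet normal 0.549 -0.624 -0.555
outer loop
vertex 2.669 0.323 -1.746
vertex 3.206 0.775 -1.723
vertex 3.551 -0.258 -0.22
endloop
endfacet

endsolid


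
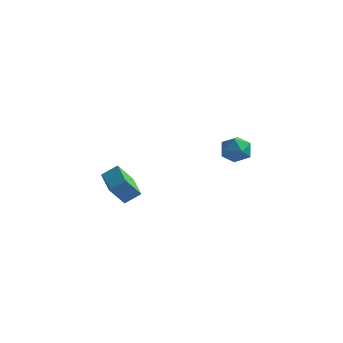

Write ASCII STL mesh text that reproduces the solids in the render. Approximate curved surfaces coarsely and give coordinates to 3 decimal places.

solid 
facet normal -0.720 -0.399 -0.567
outer loop
vertex -1.474 -4.251 3.302
vertex -2.309 -3.02 3.497
vertex -0.915 -3.699 2.204
endloop
endfacet
facet normal 0.557 -0.821 -0.129
outer loop
vertex -0.231 -3.32 2.743
vertex -1.474 -4.251 3.302
vertex -0.915 -3.699 2.204
endloop
endfacet
facet normal -0.720 -0.399 -0.567
outer loop
vertex -0.915 -3.699 2.204
vertex -2.309 -3.02 3.497
vertex -1.751 -2.468 2.399
endloop
endfacet
facet normal 0.414 0.410 -0.813
outer loop
vertex -1.751 -2.468 2.399
vertex -0.231 -3.32 2.743
vertex -0.915 -3.699 2.204
endloop
endfacet
facet normal -0.414 -0.409 0.813
outer loop
vertex -1.474 -4.251 3.302
vertex -1.625 -2.641 4.036
vertex -2.309 -3.02 3.497
endloop
endfacet
facet normal 0.556 -0.821 -0.130
outer loop
vertex -0.789 -3.872 3.841
vertex -1.474 -4.251 3.302
vertex -0.231 -3.32 2.743
endloop
endfacet
facet normal -0.413 -0.410 0.813
outer loop
vertex -0.789 -3.872 3.841
vertex -1.625 -2.641 4.036
vertex -1.474 -4.251 3.302
endloop
endfacet
facet normal -0.557 0.821 0.130
outer loop
vertex -2.309 -3.02 3.497
vertex -1.625 -2.641 4.036
vertex -1.751 -2.468 2.399
endloop
endfacet
facet normal 0.413 0.409 -0.813
outer loop
vertex -1.066 -2.089 2.938
vertex -0.231 -3.32 2.743
vertex -1.751 -2.468 2.399
endloop
endfacet
facet normal -0.556 0.821 0.130
outer loop
vertex -1.751 -2.468 2.399
vertex -1.625 -2.641 4.036
vertex -1.066 -2.089 2.938
endloop
endfacet
facet normal 0.721 0.399 0.567
outer loop
vertex -1.066 -2.089 2.938
vertex -0.789 -3.872 3.841
vertex -0.231 -3.32 2.743
endloop
endfacet
facet normal 0.720 0.399 0.567
outer loop
vertex -1.625 -2.641 4.036
vertex -0.789 -3.872 3.841
vertex -1.066 -2.089 2.938
endloop
endfacet
facet normal -0.599 -0.403 0.692
outer loop
vertex 1.735 3.122 3.199
vertex 2.094 2.329 3.048
vertex 2.442 2.862 3.66
endloop
endfacet
facet normal -0.451 0.278 0.848
outer loop
vertex 1.735 3.122 3.199
vertex 2.442 2.862 3.66
vertex 2.39 3.692 3.36
endloop
endfacet
facet normal -0.667 0.681 0.301
outer loop
vertex 1.735 3.122 3.199
vertex 2.39 3.692 3.36
vertex 2.009 3.671 2.564
endloop
endfacet
facet normal -0.949 0.250 -0.193
outer loop
vertex 1.735 3.122 3.199
vertex 2.009 3.671 2.564
vertex 1.826 2.829 2.371
endloop
endfacet
facet normal -0.906 -0.420 0.049
outer loop
vertex 1.735 3.122 3.199
vertex 1.826 2.829 2.371
vertex 2.094 2.329 3.048
endloop
endfacet
facet normal 0.258 0.343 0.903
outer loop
vertex 2.39 3.692 3.36
vertex 2.442 2.862 3.66
vertex 3.154 3.251 3.309
endloop
endfacet
facet normal 0.019 -0.759 0.651
outer loop
vertex 2.442 2.862 3.66
vertex 2.094 2.329 3.048
vertex 2.971 2.409 3.116
endloop
endfacet
facet normal -0.480 -0.786 -0.390
outer loop
vertex 2.094 2.329 3.048
vertex 1.826 2.829 2.371
vertex 2.59 2.388 2.32
endloop
endfacet
facet normal -0.548 0.298 -0.781
outer loop
vertex 1.826 2.829 2.371
vertex 2.009 3.671 2.564
vertex 2.538 3.218 2.02
endloop
endfacet
facet normal -0.092 0.996 0.018
outer loop
vertex 2.009 3.671 2.564
vertex 2.39 3.692 3.36
vertex 2.886 3.751 2.632
endloop
endfacet
facet normal 0.949 -0.250 0.193
outer loop
vertex 3.245 2.958 2.481
vertex 3.154 3.251 3.309
vertex 2.971 2.409 3.116
endloop
endfacet
facet normal 0.667 -0.681 -0.301
outer loop
vertex 3.245 2.958 2.481
vertex 2.971 2.409 3.116
vertex 2.59 2.388 2.32
endloop
endfacet
facet normal 0.451 -0.278 -0.848
outer loop
vertex 3.245 2.958 2.481
vertex 2.59 2.388 2.32
vertex 2.538 3.218 2.02
endloop
endfacet
facet normal 0.599 0.403 -0.692
outer loop
vertex 3.245 2.958 2.481
vertex 2.538 3.218 2.02
vertex 2.886 3.751 2.632
endloop
endfacet
facet normal 0.906 0.420 -0.049
outer loop
vertex 3.245 2.958 2.481
vertex 2.886 3.751 2.632
vertex 3.154 3.251 3.309
endloop
endfacet
facet normal 0.548 -0.298 0.781
outer loop
vertex 2.971 2.409 3.116
vertex 3.154 3.251 3.309
vertex 2.442 2.862 3.66
endloop
endfacet
facet normal 0.092 -0.996 -0.018
outer loop
vertex 2.59 2.388 2.32
vertex 2.971 2.409 3.116
vertex 2.094 2.329 3.048
endloop
endfacet
facet normal -0.258 -0.343 -0.903
outer loop
vertex 2.538 3.218 2.02
vertex 2.59 2.388 2.32
vertex 1.826 2.829 2.371
endloop
endfacet
facet normal -0.019 0.759 -0.651
outer loop
vertex 2.886 3.751 2.632
vertex 2.538 3.218 2.02
vertex 2.009 3.671 2.564
endloop
endfacet
facet normal 0.480 0.786 0.390
outer loop
vertex 3.154 3.251 3.309
vertex 2.886 3.751 2.632
vertex 2.39 3.692 3.36
endloop
endfacet

endsolid


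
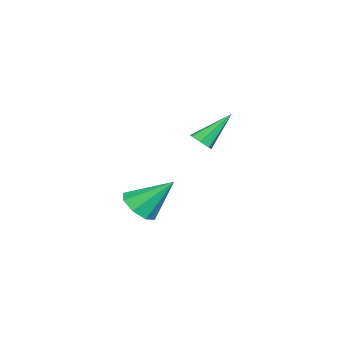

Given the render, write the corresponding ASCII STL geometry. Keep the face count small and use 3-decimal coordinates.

solid 
facet normal 0.074 -0.695 -0.715
outer loop
vertex 4.298 -3.236 1.118
vertex 3.504 -3.222 1.022
vertex 4.121 -2.825 0.7
endloop
endfacet
facet normal 0.849 0.510 0.142
outer loop
vertex 4.298 -3.236 1.118
vertex 4.121 -2.825 0.7
vertex 3.376 -2.018 2.258
endloop
endfacet
facet normal 0.074 -0.695 -0.715
outer loop
vertex 4.121 -2.825 0.7
vertex 3.504 -3.222 1.022
vertex 3.582 -2.647 0.471
endloop
endfacet
facet normal 0.401 0.877 -0.263
outer loop
vertex 4.121 -2.825 0.7
vertex 3.582 -2.647 0.471
vertex 3.376 -2.018 2.258
endloop
endfacet
facet normal 0.074 -0.695 -0.715
outer loop
vertex 3.582 -2.647 0.471
vertex 3.504 -3.222 1.022
vertex 2.998 -2.805 0.564
endloop
endfacet
facet normal -0.296 0.890 -0.347
outer loop
vertex 3.582 -2.647 0.471
vertex 2.998 -2.805 0.564
vertex 3.376 -2.018 2.258
endloop
endfacet
facet normal 0.074 -0.695 -0.715
outer loop
vertex 2.998 -2.805 0.564
vertex 3.504 -3.222 1.022
vertex 2.71 -3.207 0.925
endloop
endfacet
facet normal -0.838 0.542 -0.065
outer loop
vertex 2.998 -2.805 0.564
vertex 2.71 -3.207 0.925
vertex 3.376 -2.018 2.258
endloop
endfacet
facet normal 0.074 -0.695 -0.715
outer loop
vertex 2.71 -3.207 0.925
vertex 3.504 -3.222 1.022
vertex 2.888 -3.618 1.343
endloop
endfacet
facet normal -0.906 0.036 0.421
outer loop
vertex 2.71 -3.207 0.925
vertex 2.888 -3.618 1.343
vertex 3.376 -2.018 2.258
endloop
endfacet
facet normal 0.075 -0.696 -0.714
outer loop
vertex 2.888 -3.618 1.343
vertex 3.504 -3.222 1.022
vertex 3.427 -3.796 1.573
endloop
endfacet
facet normal -0.461 -0.331 0.824
outer loop
vertex 2.888 -3.618 1.343
vertex 3.427 -3.796 1.573
vertex 3.376 -2.018 2.258
endloop
endfacet
facet normal 0.074 -0.696 -0.714
outer loop
vertex 3.427 -3.796 1.573
vertex 3.504 -3.222 1.022
vertex 4.011 -3.638 1.48
endloop
endfacet
facet normal 0.238 -0.343 0.909
outer loop
vertex 3.427 -3.796 1.573
vertex 4.011 -3.638 1.48
vertex 3.376 -2.018 2.258
endloop
endfacet
facet normal 0.074 -0.696 -0.714
outer loop
vertex 4.011 -3.638 1.48
vertex 3.504 -3.222 1.022
vertex 4.298 -3.236 1.118
endloop
endfacet
facet normal 0.780 0.006 0.625
outer loop
vertex 4.011 -3.638 1.48
vertex 4.298 -3.236 1.118
vertex 3.376 -2.018 2.258
endloop
endfacet
facet normal 0.401 -0.570 -0.717
outer loop
vertex -0.592 -1.712 2.495
vertex -0.922 -2.096 2.616
vertex -0.985 -1.709 2.273
endloop
endfacet
facet normal 0.171 0.942 -0.290
outer loop
vertex -0.592 -1.712 2.495
vertex -0.985 -1.709 2.273
vertex -1.618 -1.104 3.864
endloop
endfacet
facet normal 0.400 -0.571 -0.717
outer loop
vertex -0.985 -1.709 2.273
vertex -0.922 -2.096 2.616
vertex -1.33 -1.997 2.31
endloop
endfacet
facet normal -0.592 0.647 -0.481
outer loop
vertex -0.985 -1.709 2.273
vertex -1.33 -1.997 2.31
vertex -1.618 -1.104 3.864
endloop
endfacet
facet normal 0.401 -0.568 -0.718
outer loop
vertex -1.33 -1.997 2.31
vertex -0.922 -2.096 2.616
vertex -1.368 -2.36 2.576
endloop
endfacet
facet normal -0.985 -0.022 -0.170
outer loop
vertex -1.33 -1.997 2.31
vertex -1.368 -2.36 2.576
vertex -1.618 -1.104 3.864
endloop
endfacet
facet normal 0.401 -0.569 -0.718
outer loop
vertex -1.368 -2.36 2.576
vertex -0.922 -2.096 2.616
vertex -1.069 -2.523 2.872
endloop
endfacet
facet normal -0.715 -0.565 0.412
outer loop
vertex -1.368 -2.36 2.576
vertex -1.069 -2.523 2.872
vertex -1.618 -1.104 3.864
endloop
endfacet
facet normal 0.400 -0.569 -0.719
outer loop
vertex -1.069 -2.523 2.872
vertex -0.922 -2.096 2.616
vertex -0.659 -2.365 2.975
endloop
endfacet
facet normal 0.013 -0.570 0.822
outer loop
vertex -1.069 -2.523 2.872
vertex -0.659 -2.365 2.975
vertex -1.618 -1.104 3.864
endloop
endfacet
facet normal 0.399 -0.569 -0.719
outer loop
vertex -0.659 -2.365 2.975
vertex -0.922 -2.096 2.616
vertex -0.447 -2.004 2.807
endloop
endfacet
facet normal 0.655 -0.034 0.755
outer loop
vertex -0.659 -2.365 2.975
vertex -0.447 -2.004 2.807
vertex -1.618 -1.104 3.864
endloop
endfacet
facet normal 0.399 -0.569 -0.719
outer loop
vertex -0.447 -2.004 2.807
vertex -0.922 -2.096 2.616
vertex -0.592 -1.712 2.495
endloop
endfacet
facet normal 0.725 0.638 0.260
outer loop
vertex -0.447 -2.004 2.807
vertex -0.592 -1.712 2.495
vertex -1.618 -1.104 3.864
endloop
endfacet

endsolid


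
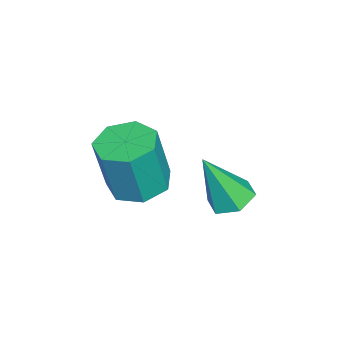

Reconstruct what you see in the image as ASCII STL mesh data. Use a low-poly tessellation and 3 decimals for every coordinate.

solid 
facet normal -0.170 0.147 -0.974
outer loop
vertex -3.146 -1.069 1.214
vertex -3.858 -1.35 1.296
vertex -3.619 -0.622 1.364
endloop
endfacet
facet normal 0.685 0.728 -0.009
outer loop
vertex -3.146 -1.069 1.214
vertex -3.619 -0.622 1.364
vertex -2.87 -1.308 2.803
endloop
endfacet
facet normal 0.685 0.728 -0.009
outer loop
vertex -2.87 -1.308 2.803
vertex -3.619 -0.622 1.364
vertex -3.343 -0.861 2.952
endloop
endfacet
facet normal 0.169 -0.146 0.975
outer loop
vertex -2.87 -1.308 2.803
vertex -3.343 -0.861 2.952
vertex -3.582 -1.59 2.884
endloop
endfacet
facet normal -0.169 0.147 -0.975
outer loop
vertex -3.619 -0.622 1.364
vertex -3.858 -1.35 1.296
vertex -4.272 -0.723 1.462
endloop
endfacet
facet normal -0.126 0.978 0.169
outer loop
vertex -3.619 -0.622 1.364
vertex -4.272 -0.723 1.462
vertex -3.343 -0.861 2.952
endloop
endfacet
facet normal -0.126 0.978 0.169
outer loop
vertex -3.343 -0.861 2.952
vertex -4.272 -0.723 1.462
vertex -3.996 -0.962 3.051
endloop
endfacet
facet normal 0.170 -0.147 0.974
outer loop
vertex -3.343 -0.861 2.952
vertex -3.996 -0.962 3.051
vertex -3.582 -1.59 2.884
endloop
endfacet
facet normal -0.169 0.146 -0.975
outer loop
vertex -4.272 -0.723 1.462
vertex -3.858 -1.35 1.296
vertex -4.613 -1.297 1.435
endloop
endfacet
facet normal -0.843 0.491 0.220
outer loop
vertex -4.272 -0.723 1.462
vertex -4.613 -1.297 1.435
vertex -3.996 -0.962 3.051
endloop
endfacet
facet normal -0.843 0.491 0.220
outer loop
vertex -3.996 -0.962 3.051
vertex -4.613 -1.297 1.435
vertex -4.337 -1.536 3.024
endloop
endfacet
facet normal 0.170 -0.147 0.974
outer loop
vertex -3.996 -0.962 3.051
vertex -4.337 -1.536 3.024
vertex -3.582 -1.59 2.884
endloop
endfacet
facet normal -0.169 0.147 -0.975
outer loop
vertex -4.613 -1.297 1.435
vertex -3.858 -1.35 1.296
vertex -4.386 -1.911 1.303
endloop
endfacet
facet normal -0.925 -0.365 0.106
outer loop
vertex -4.613 -1.297 1.435
vertex -4.386 -1.911 1.303
vertex -4.337 -1.536 3.024
endloop
endfacet
facet normal -0.925 -0.365 0.106
outer loop
vertex -4.337 -1.536 3.024
vertex -4.386 -1.911 1.303
vertex -4.11 -2.15 2.892
endloop
endfacet
facet normal 0.170 -0.147 0.974
outer loop
vertex -4.337 -1.536 3.024
vertex -4.11 -2.15 2.892
vertex -3.582 -1.59 2.884
endloop
endfacet
facet normal -0.169 0.147 -0.975
outer loop
vertex -4.386 -1.911 1.303
vertex -3.858 -1.35 1.296
vertex -3.761 -2.103 1.166
endloop
endfacet
facet normal -0.310 -0.947 -0.088
outer loop
vertex -4.386 -1.911 1.303
vertex -3.761 -2.103 1.166
vertex -4.11 -2.15 2.892
endloop
endfacet
facet normal -0.310 -0.947 -0.089
outer loop
vertex -4.11 -2.15 2.892
vertex -3.761 -2.103 1.166
vertex -3.485 -2.342 2.754
endloop
endfacet
facet normal 0.170 -0.147 0.974
outer loop
vertex -4.11 -2.15 2.892
vertex -3.485 -2.342 2.754
vertex -3.582 -1.59 2.884
endloop
endfacet
facet normal -0.170 0.146 -0.975
outer loop
vertex -3.761 -2.103 1.166
vertex -3.858 -1.35 1.296
vertex -3.209 -1.729 1.126
endloop
endfacet
facet normal 0.537 -0.816 -0.216
outer loop
vertex -3.761 -2.103 1.166
vertex -3.209 -1.729 1.126
vertex -3.485 -2.342 2.754
endloop
endfacet
facet normal 0.537 -0.815 -0.216
outer loop
vertex -3.485 -2.342 2.754
vertex -3.209 -1.729 1.126
vertex -2.933 -1.968 2.715
endloop
endfacet
facet normal 0.168 -0.147 0.975
outer loop
vertex -3.485 -2.342 2.754
vertex -2.933 -1.968 2.715
vertex -3.582 -1.59 2.884
endloop
endfacet
facet normal -0.170 0.146 -0.975
outer loop
vertex -3.209 -1.729 1.126
vertex -3.858 -1.35 1.296
vertex -3.146 -1.069 1.214
endloop
endfacet
facet normal 0.981 -0.070 -0.181
outer loop
vertex -3.209 -1.729 1.126
vertex -3.146 -1.069 1.214
vertex -2.933 -1.968 2.715
endloop
endfacet
facet normal 0.981 -0.070 -0.181
outer loop
vertex -2.933 -1.968 2.715
vertex -3.146 -1.069 1.214
vertex -2.87 -1.308 2.803
endloop
endfacet
facet normal 0.169 -0.146 0.975
outer loop
vertex -2.933 -1.968 2.715
vertex -2.87 -1.308 2.803
vertex -3.582 -1.59 2.884
endloop
endfacet
facet normal -0.175 0.388 -0.905
outer loop
vertex -3.021 0.596 1.242
vertex -3.519 0.859 1.451
vertex -2.994 1.149 1.474
endloop
endfacet
facet normal 0.989 -0.095 0.112
outer loop
vertex -3.021 0.596 1.242
vertex -2.994 1.149 1.474
vertex -3.241 0.241 2.889
endloop
endfacet
facet normal -0.174 0.387 -0.905
outer loop
vertex -2.994 1.149 1.474
vertex -3.519 0.859 1.451
vertex -3.492 1.411 1.682
endloop
endfacet
facet normal 0.558 0.651 0.515
outer loop
vertex -2.994 1.149 1.474
vertex -3.492 1.411 1.682
vertex -3.241 0.241 2.889
endloop
endfacet
facet normal -0.174 0.387 -0.905
outer loop
vertex -3.492 1.411 1.682
vertex -3.519 0.859 1.451
vertex -4.017 1.121 1.659
endloop
endfacet
facet normal -0.375 0.625 0.684
outer loop
vertex -3.492 1.411 1.682
vertex -4.017 1.121 1.659
vertex -3.241 0.241 2.889
endloop
endfacet
facet normal -0.174 0.388 -0.905
outer loop
vertex -4.017 1.121 1.659
vertex -3.519 0.859 1.451
vertex -4.043 0.568 1.427
endloop
endfacet
facet normal -0.881 -0.147 0.450
outer loop
vertex -4.017 1.121 1.659
vertex -4.043 0.568 1.427
vertex -3.241 0.241 2.889
endloop
endfacet
facet normal -0.174 0.388 -0.905
outer loop
vertex -4.043 0.568 1.427
vertex -3.519 0.859 1.451
vertex -3.546 0.306 1.219
endloop
endfacet
facet normal -0.450 -0.892 0.048
outer loop
vertex -4.043 0.568 1.427
vertex -3.546 0.306 1.219
vertex -3.241 0.241 2.889
endloop
endfacet
facet normal -0.175 0.388 -0.905
outer loop
vertex -3.546 0.306 1.219
vertex -3.519 0.859 1.451
vertex -3.021 0.596 1.242
endloop
endfacet
facet normal 0.484 -0.867 -0.122
outer loop
vertex -3.546 0.306 1.219
vertex -3.021 0.596 1.242
vertex -3.241 0.241 2.889
endloop
endfacet

endsolid


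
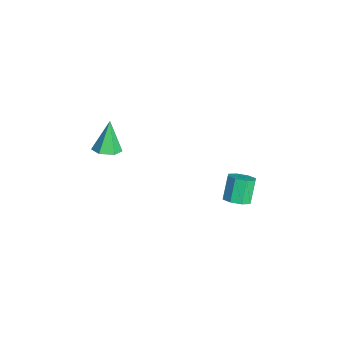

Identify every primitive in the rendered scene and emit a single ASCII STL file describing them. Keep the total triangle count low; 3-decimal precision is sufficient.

solid 
facet normal 0.384 -0.160 -0.909
outer loop
vertex -2.21 -2.588 2.379
vertex -2.777 -2.841 2.184
vertex -2.666 -2.204 2.119
endloop
endfacet
facet normal 0.431 0.798 0.422
outer loop
vertex -2.21 -2.588 2.379
vertex -2.666 -2.204 2.119
vertex -3.363 -2.599 3.576
endloop
endfacet
facet normal 0.383 -0.160 -0.910
outer loop
vertex -2.666 -2.204 2.119
vertex -2.777 -2.841 2.184
vertex -3.232 -2.457 1.925
endloop
endfacet
facet normal -0.420 0.906 0.045
outer loop
vertex -2.666 -2.204 2.119
vertex -3.232 -2.457 1.925
vertex -3.363 -2.599 3.576
endloop
endfacet
facet normal 0.384 -0.158 -0.910
outer loop
vertex -3.232 -2.457 1.925
vertex -2.777 -2.841 2.184
vertex -3.343 -3.094 1.989
endloop
endfacet
facet normal -0.984 0.165 -0.064
outer loop
vertex -3.232 -2.457 1.925
vertex -3.343 -3.094 1.989
vertex -3.363 -2.599 3.576
endloop
endfacet
facet normal 0.384 -0.159 -0.909
outer loop
vertex -3.343 -3.094 1.989
vertex -2.777 -2.841 2.184
vertex -2.887 -3.479 2.249
endloop
endfacet
facet normal -0.697 -0.687 0.205
outer loop
vertex -3.343 -3.094 1.989
vertex -2.887 -3.479 2.249
vertex -3.363 -2.599 3.576
endloop
endfacet
facet normal 0.383 -0.159 -0.910
outer loop
vertex -2.887 -3.479 2.249
vertex -2.777 -2.841 2.184
vertex -2.321 -3.226 2.443
endloop
endfacet
facet normal 0.156 -0.797 0.584
outer loop
vertex -2.887 -3.479 2.249
vertex -2.321 -3.226 2.443
vertex -3.363 -2.599 3.576
endloop
endfacet
facet normal 0.383 -0.158 -0.910
outer loop
vertex -2.321 -3.226 2.443
vertex -2.777 -2.841 2.184
vertex -2.21 -2.588 2.379
endloop
endfacet
facet normal 0.719 -0.056 0.692
outer loop
vertex -2.321 -3.226 2.443
vertex -2.21 -2.588 2.379
vertex -3.363 -2.599 3.576
endloop
endfacet
facet normal 0.482 -0.266 -0.835
outer loop
vertex -1.93 3.17 -1.841
vertex -2.334 2.667 -1.914
vertex -2.332 3.286 -2.11
endloop
endfacet
facet normal 0.339 0.935 -0.103
outer loop
vertex -1.93 3.17 -1.841
vertex -2.332 3.286 -2.11
vertex -2.521 3.497 -0.813
endloop
endfacet
facet normal 0.338 0.936 -0.103
outer loop
vertex -2.521 3.497 -0.813
vertex -2.332 3.286 -2.11
vertex -2.924 3.613 -1.082
endloop
endfacet
facet normal -0.481 0.266 0.835
outer loop
vertex -2.521 3.497 -0.813
vertex -2.924 3.613 -1.082
vertex -2.926 2.993 -0.886
endloop
endfacet
facet normal 0.481 -0.266 -0.836
outer loop
vertex -2.332 3.286 -2.11
vertex -2.334 2.667 -1.914
vertex -2.736 3.04 -2.264
endloop
endfacet
facet normal -0.331 0.827 -0.454
outer loop
vertex -2.332 3.286 -2.11
vertex -2.736 3.04 -2.264
vertex -2.924 3.613 -1.082
endloop
endfacet
facet normal -0.333 0.827 -0.454
outer loop
vertex -2.924 3.613 -1.082
vertex -2.736 3.04 -2.264
vertex -3.327 3.366 -1.236
endloop
endfacet
facet normal -0.482 0.266 0.835
outer loop
vertex -2.924 3.613 -1.082
vertex -3.327 3.366 -1.236
vertex -2.926 2.993 -0.886
endloop
endfacet
facet normal 0.480 -0.266 -0.836
outer loop
vertex -2.736 3.04 -2.264
vertex -2.334 2.667 -1.914
vertex -2.904 2.574 -2.212
endloop
endfacet
facet normal -0.810 0.232 -0.539
outer loop
vertex -2.736 3.04 -2.264
vertex -2.904 2.574 -2.212
vertex -3.327 3.366 -1.236
endloop
endfacet
facet normal -0.808 0.234 -0.540
outer loop
vertex -3.327 3.366 -1.236
vertex -2.904 2.574 -2.212
vertex -3.496 2.901 -1.185
endloop
endfacet
facet normal -0.481 0.266 0.835
outer loop
vertex -3.327 3.366 -1.236
vertex -3.496 2.901 -1.185
vertex -2.926 2.993 -0.886
endloop
endfacet
facet normal 0.480 -0.265 -0.836
outer loop
vertex -2.904 2.574 -2.212
vertex -2.334 2.667 -1.914
vertex -2.739 2.163 -1.987
endloop
endfacet
facet normal -0.811 -0.495 -0.310
outer loop
vertex -2.904 2.574 -2.212
vertex -2.739 2.163 -1.987
vertex -3.496 2.901 -1.185
endloop
endfacet
facet normal -0.811 -0.497 -0.308
outer loop
vertex -3.496 2.901 -1.185
vertex -2.739 2.163 -1.987
vertex -3.33 2.49 -0.959
endloop
endfacet
facet normal -0.481 0.265 0.836
outer loop
vertex -3.496 2.901 -1.185
vertex -3.33 2.49 -0.959
vertex -2.926 2.993 -0.886
endloop
endfacet
facet normal 0.481 -0.266 -0.835
outer loop
vertex -2.739 2.163 -1.987
vertex -2.334 2.667 -1.914
vertex -2.336 2.047 -1.718
endloop
endfacet
facet normal -0.338 -0.935 0.103
outer loop
vertex -2.739 2.163 -1.987
vertex -2.336 2.047 -1.718
vertex -3.33 2.49 -0.959
endloop
endfacet
facet normal -0.339 -0.935 0.103
outer loop
vertex -3.33 2.49 -0.959
vertex -2.336 2.047 -1.718
vertex -2.928 2.374 -0.69
endloop
endfacet
facet normal -0.482 0.266 0.835
outer loop
vertex -3.33 2.49 -0.959
vertex -2.928 2.374 -0.69
vertex -2.926 2.993 -0.886
endloop
endfacet
facet normal 0.482 -0.266 -0.835
outer loop
vertex -2.336 2.047 -1.718
vertex -2.334 2.667 -1.914
vertex -1.933 2.294 -1.564
endloop
endfacet
facet normal 0.333 -0.826 0.454
outer loop
vertex -2.336 2.047 -1.718
vertex -1.933 2.294 -1.564
vertex -2.928 2.374 -0.69
endloop
endfacet
facet normal 0.331 -0.828 0.453
outer loop
vertex -2.928 2.374 -0.69
vertex -1.933 2.294 -1.564
vertex -2.524 2.62 -0.536
endloop
endfacet
facet normal -0.481 0.266 0.836
outer loop
vertex -2.928 2.374 -0.69
vertex -2.524 2.62 -0.536
vertex -2.926 2.993 -0.886
endloop
endfacet
facet normal 0.481 -0.266 -0.835
outer loop
vertex -1.933 2.294 -1.564
vertex -2.334 2.667 -1.914
vertex -1.764 2.759 -1.615
endloop
endfacet
facet normal 0.809 -0.235 0.539
outer loop
vertex -1.933 2.294 -1.564
vertex -1.764 2.759 -1.615
vertex -2.524 2.62 -0.536
endloop
endfacet
facet normal 0.809 -0.231 0.540
outer loop
vertex -2.524 2.62 -0.536
vertex -1.764 2.759 -1.615
vertex -2.356 3.086 -0.588
endloop
endfacet
facet normal -0.480 0.266 0.836
outer loop
vertex -2.524 2.62 -0.536
vertex -2.356 3.086 -0.588
vertex -2.926 2.993 -0.886
endloop
endfacet
facet normal 0.481 -0.265 -0.836
outer loop
vertex -1.764 2.759 -1.615
vertex -2.334 2.667 -1.914
vertex -1.93 3.17 -1.841
endloop
endfacet
facet normal 0.811 0.497 0.309
outer loop
vertex -1.764 2.759 -1.615
vertex -1.93 3.17 -1.841
vertex -2.356 3.086 -0.588
endloop
endfacet
facet normal 0.812 0.495 0.309
outer loop
vertex -2.356 3.086 -0.588
vertex -1.93 3.17 -1.841
vertex -2.521 3.497 -0.813
endloop
endfacet
facet normal -0.480 0.265 0.836
outer loop
vertex -2.356 3.086 -0.588
vertex -2.521 3.497 -0.813
vertex -2.926 2.993 -0.886
endloop
endfacet

endsolid
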